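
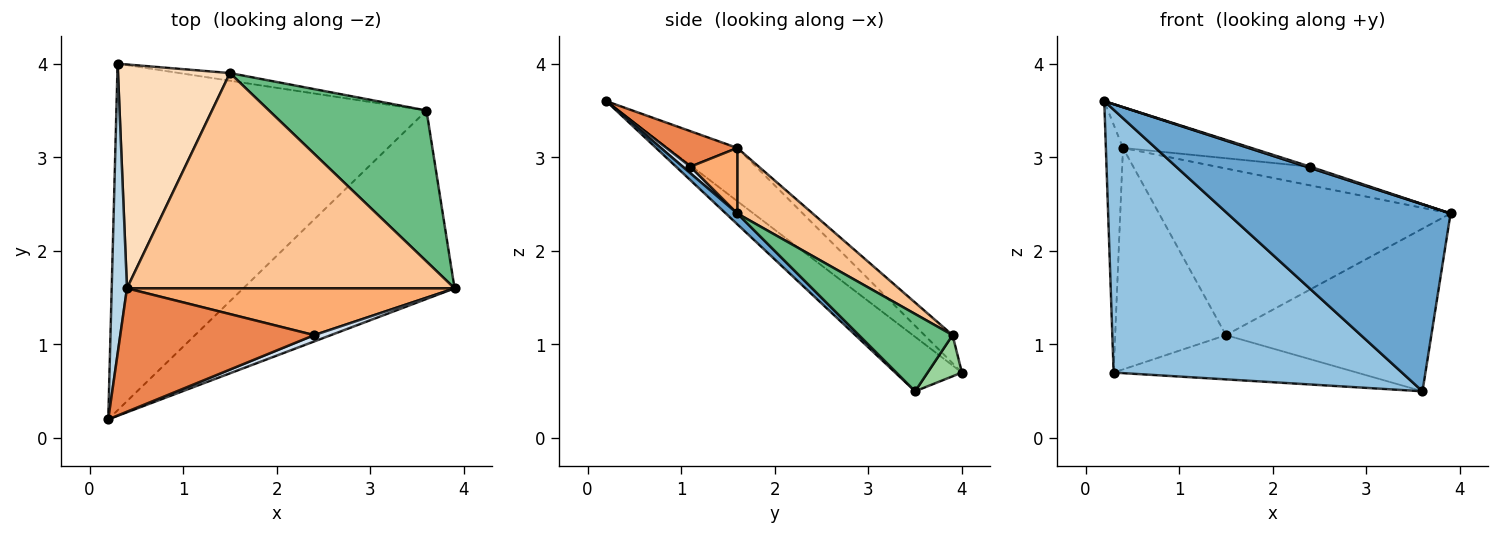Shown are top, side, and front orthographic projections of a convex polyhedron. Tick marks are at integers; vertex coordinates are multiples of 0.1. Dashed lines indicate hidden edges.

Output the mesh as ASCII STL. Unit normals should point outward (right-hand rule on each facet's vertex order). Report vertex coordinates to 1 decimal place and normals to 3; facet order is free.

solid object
 facet normal 0.036 -0.704 -0.709
  outer loop
   vertex 3.6 3.5 0.5
   vertex 3.9 1.6 2.4
   vertex 0.2 0.2 3.6
  endloop
 endfacet
 facet normal -0.139 -0.599 -0.789
  outer loop
   vertex 3.6 3.5 0.5
   vertex 0.2 0.2 3.6
   vertex 0.3 4.0 0.7
  endloop
 endfacet
 facet normal -0.936 0.230 0.269
  outer loop
   vertex 0.4 1.6 3.1
   vertex 0.3 4.0 0.7
   vertex 0.2 0.2 3.6
  endloop
 endfacet
 facet normal 0.365 -0.183 0.913
  outer loop
   vertex 2.4 1.1 2.9
   vertex 0.2 0.2 3.6
   vertex 3.9 1.6 2.4
  endloop
 endfacet
 facet normal 0.171 0.310 0.935
  outer loop
   vertex 2.4 1.1 2.9
   vertex 0.4 1.6 3.1
   vertex 0.2 0.2 3.6
  endloop
 endfacet
 facet normal 0.183 0.365 0.913
  outer loop
   vertex 2.4 1.1 2.9
   vertex 3.9 1.6 2.4
   vertex 0.4 1.6 3.1
  endloop
 endfacet
 facet normal 0.156 0.605 0.781
  outer loop
   vertex 1.5 3.9 1.1
   vertex 0.4 1.6 3.1
   vertex 3.9 1.6 2.4
  endloop
 endfacet
 facet normal -0.176 0.692 0.700
  outer loop
   vertex 1.5 3.9 1.1
   vertex 0.3 4.0 0.7
   vertex 0.4 1.6 3.1
  endloop
 endfacet
 facet normal 0.317 0.695 0.645
  outer loop
   vertex 1.5 3.9 1.1
   vertex 3.9 1.6 2.4
   vertex 3.6 3.5 0.5
  endloop
 endfacet
 facet normal 0.138 0.976 -0.169
  outer loop
   vertex 1.5 3.9 1.1
   vertex 3.6 3.5 0.5
   vertex 0.3 4.0 0.7
  endloop
 endfacet
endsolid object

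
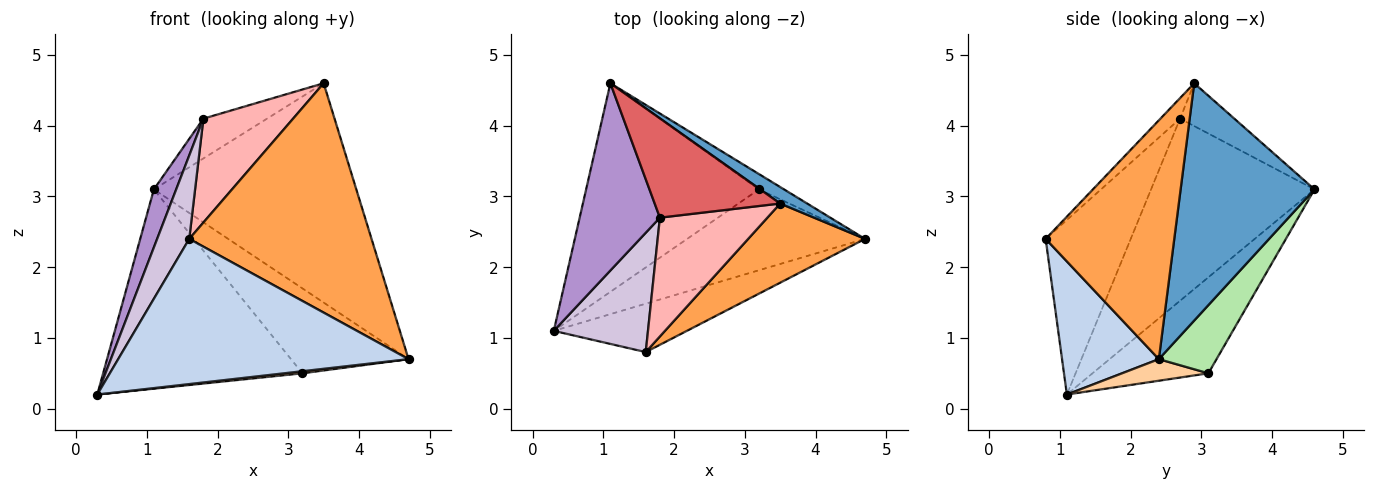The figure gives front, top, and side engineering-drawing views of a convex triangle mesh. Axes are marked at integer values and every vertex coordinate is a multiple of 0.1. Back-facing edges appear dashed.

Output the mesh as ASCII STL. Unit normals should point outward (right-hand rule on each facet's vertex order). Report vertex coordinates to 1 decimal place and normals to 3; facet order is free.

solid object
 facet normal 0.551 0.832 0.063
  outer loop
   vertex 3.5 2.9 4.6
   vertex 4.7 2.4 0.7
   vertex 1.1 4.6 3.1
  endloop
 endfacet
 facet normal 0.302 -0.905 -0.302
  outer loop
   vertex 1.6 0.8 2.4
   vertex 0.3 1.1 0.2
   vertex 4.7 2.4 0.7
  endloop
 endfacet
 facet normal 0.555 -0.786 0.272
  outer loop
   vertex 1.6 0.8 2.4
   vertex 4.7 2.4 0.7
   vertex 3.5 2.9 4.6
  endloop
 endfacet
 facet normal 0.120 -0.026 -0.992
  outer loop
   vertex 3.2 3.1 0.5
   vertex 4.7 2.4 0.7
   vertex 0.3 1.1 0.2
  endloop
 endfacet
 facet normal -0.373 0.641 -0.671
  outer loop
   vertex 3.2 3.1 0.5
   vertex 0.3 1.1 0.2
   vertex 1.1 4.6 3.1
  endloop
 endfacet
 facet normal 0.435 0.886 -0.160
  outer loop
   vertex 3.2 3.1 0.5
   vertex 1.1 4.6 3.1
   vertex 4.7 2.4 0.7
  endloop
 endfacet
 facet normal -0.302 0.355 0.885
  outer loop
   vertex 1.8 2.7 4.1
   vertex 3.5 2.9 4.6
   vertex 1.1 4.6 3.1
  endloop
 endfacet
 facet normal -0.142 -0.652 0.745
  outer loop
   vertex 1.8 2.7 4.1
   vertex 1.6 0.8 2.4
   vertex 3.5 2.9 4.6
  endloop
 endfacet
 facet normal -0.908 -0.124 0.400
  outer loop
   vertex 1.8 2.7 4.1
   vertex 1.1 4.6 3.1
   vertex 0.3 1.1 0.2
  endloop
 endfacet
 facet normal -0.835 -0.315 0.451
  outer loop
   vertex 1.8 2.7 4.1
   vertex 0.3 1.1 0.2
   vertex 1.6 0.8 2.4
  endloop
 endfacet
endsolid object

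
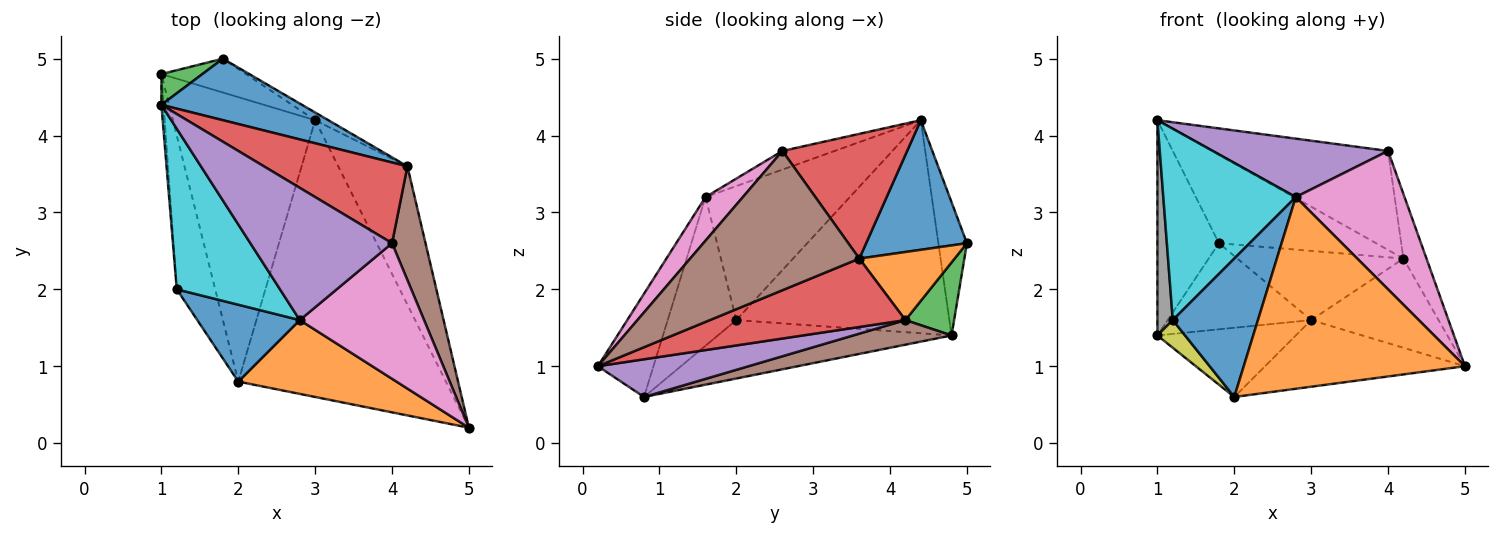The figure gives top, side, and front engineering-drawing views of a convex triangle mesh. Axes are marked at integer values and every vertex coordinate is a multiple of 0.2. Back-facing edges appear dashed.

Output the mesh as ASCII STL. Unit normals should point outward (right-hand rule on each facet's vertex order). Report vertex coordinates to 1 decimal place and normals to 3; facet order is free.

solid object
 facet normal 0.466 0.726 0.505
  outer loop
   vertex 4.2 3.6 2.4
   vertex 1.8 5.0 2.6
   vertex 1.0 4.4 4.2
  endloop
 endfacet
 facet normal -0.228 -0.909 0.350
  outer loop
   vertex 2.8 1.6 3.2
   vertex 2.0 0.8 0.6
   vertex 5.0 0.2 1.0
  endloop
 endfacet
 facet normal -0.418 0.899 0.128
  outer loop
   vertex 1.0 4.8 1.4
   vertex 1.0 4.4 4.2
   vertex 1.8 5.0 2.6
  endloop
 endfacet
 facet normal 0.481 0.679 0.554
  outer loop
   vertex 4.0 2.6 3.8
   vertex 4.2 3.6 2.4
   vertex 1.0 4.4 4.2
  endloop
 endfacet
 facet normal -0.120 -0.401 0.908
  outer loop
   vertex 4.0 2.6 3.8
   vertex 1.0 4.4 4.2
   vertex 2.8 1.6 3.2
  endloop
 endfacet
 facet normal 0.964 0.131 0.232
  outer loop
   vertex 4.0 2.6 3.8
   vertex 5.0 0.2 1.0
   vertex 4.2 3.6 2.4
  endloop
 endfacet
 facet normal 0.238 -0.694 0.680
  outer loop
   vertex 4.0 2.6 3.8
   vertex 2.8 1.6 3.2
   vertex 5.0 0.2 1.0
  endloop
 endfacet
 facet normal -0.997 -0.072 -0.010
  outer loop
   vertex 1.2 2.0 1.6
   vertex 1.0 4.4 4.2
   vertex 1.0 4.8 1.4
  endloop
 endfacet
 facet normal -0.831 -0.098 -0.547
  outer loop
   vertex 1.2 2.0 1.6
   vertex 1.0 4.8 1.4
   vertex 2.0 0.8 0.6
  endloop
 endfacet
 facet normal -0.641 -0.588 0.494
  outer loop
   vertex 1.2 2.0 1.6
   vertex 2.8 1.6 3.2
   vertex 1.0 4.4 4.2
  endloop
 endfacet
 facet normal -0.576 -0.715 0.397
  outer loop
   vertex 1.2 2.0 1.6
   vertex 2.0 0.8 0.6
   vertex 2.8 1.6 3.2
  endloop
 endfacet
 facet normal 0.496 0.863 -0.096
  outer loop
   vertex 3.0 4.2 1.6
   vertex 1.8 5.0 2.6
   vertex 4.2 3.6 2.4
  endloop
 endfacet
 facet normal 0.301 0.888 -0.349
  outer loop
   vertex 3.0 4.2 1.6
   vertex 1.0 4.8 1.4
   vertex 1.8 5.0 2.6
  endloop
 endfacet
 facet normal 0.639 0.417 -0.646
  outer loop
   vertex 3.0 4.2 1.6
   vertex 4.2 3.6 2.4
   vertex 5.0 0.2 1.0
  endloop
 endfacet
 facet normal 0.174 0.230 -0.957
  outer loop
   vertex 3.0 4.2 1.6
   vertex 5.0 0.2 1.0
   vertex 2.0 0.8 0.6
  endloop
 endfacet
 facet normal 0.166 0.233 -0.958
  outer loop
   vertex 3.0 4.2 1.6
   vertex 2.0 0.8 0.6
   vertex 1.0 4.8 1.4
  endloop
 endfacet
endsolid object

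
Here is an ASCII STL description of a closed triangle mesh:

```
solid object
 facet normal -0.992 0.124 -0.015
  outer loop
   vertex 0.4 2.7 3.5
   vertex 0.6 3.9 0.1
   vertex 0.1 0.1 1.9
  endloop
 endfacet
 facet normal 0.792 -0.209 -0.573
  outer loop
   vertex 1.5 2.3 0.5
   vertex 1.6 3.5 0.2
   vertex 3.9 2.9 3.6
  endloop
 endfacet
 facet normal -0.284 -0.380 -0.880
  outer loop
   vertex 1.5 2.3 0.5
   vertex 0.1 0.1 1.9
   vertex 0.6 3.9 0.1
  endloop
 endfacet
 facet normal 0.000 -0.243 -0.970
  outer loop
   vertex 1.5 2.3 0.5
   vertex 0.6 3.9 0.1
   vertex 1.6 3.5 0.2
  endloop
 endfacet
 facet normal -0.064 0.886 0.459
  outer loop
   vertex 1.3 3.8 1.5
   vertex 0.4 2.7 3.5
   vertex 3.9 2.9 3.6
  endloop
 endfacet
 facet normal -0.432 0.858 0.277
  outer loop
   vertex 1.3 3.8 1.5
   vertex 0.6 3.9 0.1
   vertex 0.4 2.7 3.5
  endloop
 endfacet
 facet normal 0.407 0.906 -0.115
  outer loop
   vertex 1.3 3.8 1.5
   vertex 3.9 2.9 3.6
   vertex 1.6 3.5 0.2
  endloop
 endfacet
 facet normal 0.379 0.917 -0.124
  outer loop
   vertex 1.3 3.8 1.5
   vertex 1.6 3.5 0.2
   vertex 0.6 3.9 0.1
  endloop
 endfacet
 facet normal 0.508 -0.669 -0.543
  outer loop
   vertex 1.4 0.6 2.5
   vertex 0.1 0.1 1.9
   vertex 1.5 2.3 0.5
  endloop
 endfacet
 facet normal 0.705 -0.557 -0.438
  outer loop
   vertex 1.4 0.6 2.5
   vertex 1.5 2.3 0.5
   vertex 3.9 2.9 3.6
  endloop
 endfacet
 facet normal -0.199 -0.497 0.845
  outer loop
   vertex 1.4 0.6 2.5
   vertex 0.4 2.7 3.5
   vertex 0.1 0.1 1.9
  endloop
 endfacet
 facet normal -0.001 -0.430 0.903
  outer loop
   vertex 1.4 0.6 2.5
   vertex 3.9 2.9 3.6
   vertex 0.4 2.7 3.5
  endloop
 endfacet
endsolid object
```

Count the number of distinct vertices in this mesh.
8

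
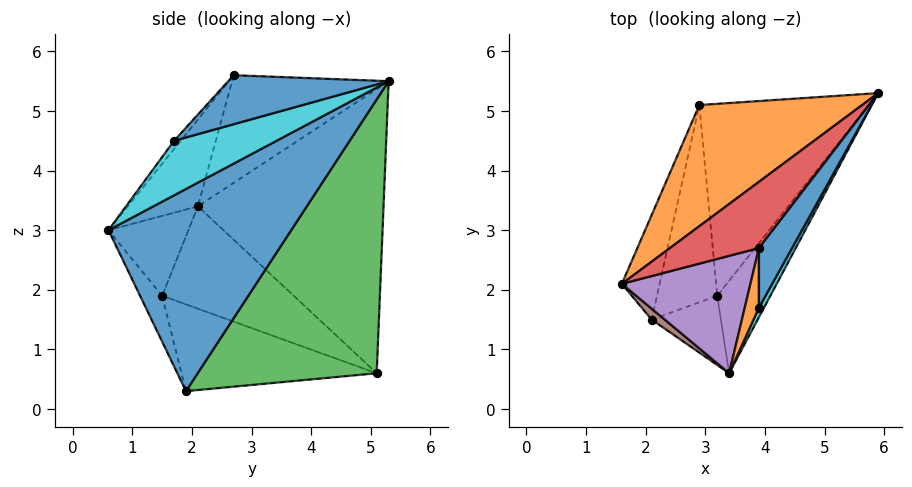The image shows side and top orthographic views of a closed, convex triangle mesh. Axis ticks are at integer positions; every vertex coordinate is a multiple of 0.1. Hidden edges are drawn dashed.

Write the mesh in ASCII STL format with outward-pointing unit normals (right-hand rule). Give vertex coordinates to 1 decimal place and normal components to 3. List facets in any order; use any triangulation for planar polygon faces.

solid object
 facet normal 0.904 -0.355 -0.238
  outer loop
   vertex 3.2 1.9 0.3
   vertex 5.9 5.3 5.5
   vertex 3.4 0.6 3.0
  endloop
 endfacet
 facet normal -0.664 0.643 0.381
  outer loop
   vertex 2.9 5.1 0.6
   vertex 1.6 2.1 3.4
   vertex 5.9 5.3 5.5
  endloop
 endfacet
 facet normal 0.844 0.128 -0.522
  outer loop
   vertex 2.9 5.1 0.6
   vertex 5.9 5.3 5.5
   vertex 3.2 1.9 0.3
  endloop
 endfacet
 facet normal -0.656 0.525 0.542
  outer loop
   vertex 3.9 2.7 5.6
   vertex 5.9 5.3 5.5
   vertex 1.6 2.1 3.4
  endloop
 endfacet
 facet normal -0.418 -0.666 0.618
  outer loop
   vertex 3.9 2.7 5.6
   vertex 1.6 2.1 3.4
   vertex 3.4 0.6 3.0
  endloop
 endfacet
 facet normal -0.623 -0.775 0.102
  outer loop
   vertex 2.1 1.5 1.9
   vertex 3.4 0.6 3.0
   vertex 1.6 2.1 3.4
  endloop
 endfacet
 facet normal -0.266 -0.876 -0.402
  outer loop
   vertex 2.1 1.5 1.9
   vertex 3.2 1.9 0.3
   vertex 3.4 0.6 3.0
  endloop
 endfacet
 facet normal -0.935 0.083 -0.345
  outer loop
   vertex 2.1 1.5 1.9
   vertex 1.6 2.1 3.4
   vertex 2.9 5.1 0.6
  endloop
 endfacet
 facet normal -0.821 -0.024 -0.570
  outer loop
   vertex 2.1 1.5 1.9
   vertex 2.9 5.1 0.6
   vertex 3.2 1.9 0.3
  endloop
 endfacet
 facet normal 0.862 -0.501 0.080
  outer loop
   vertex 3.9 1.7 4.5
   vertex 3.4 0.6 3.0
   vertex 5.9 5.3 5.5
  endloop
 endfacet
 facet normal 0.706 -0.524 0.477
  outer loop
   vertex 3.9 1.7 4.5
   vertex 5.9 5.3 5.5
   vertex 3.9 2.7 5.6
  endloop
 endfacet
 facet normal -0.363 -0.689 0.627
  outer loop
   vertex 3.9 1.7 4.5
   vertex 3.9 2.7 5.6
   vertex 3.4 0.6 3.0
  endloop
 endfacet
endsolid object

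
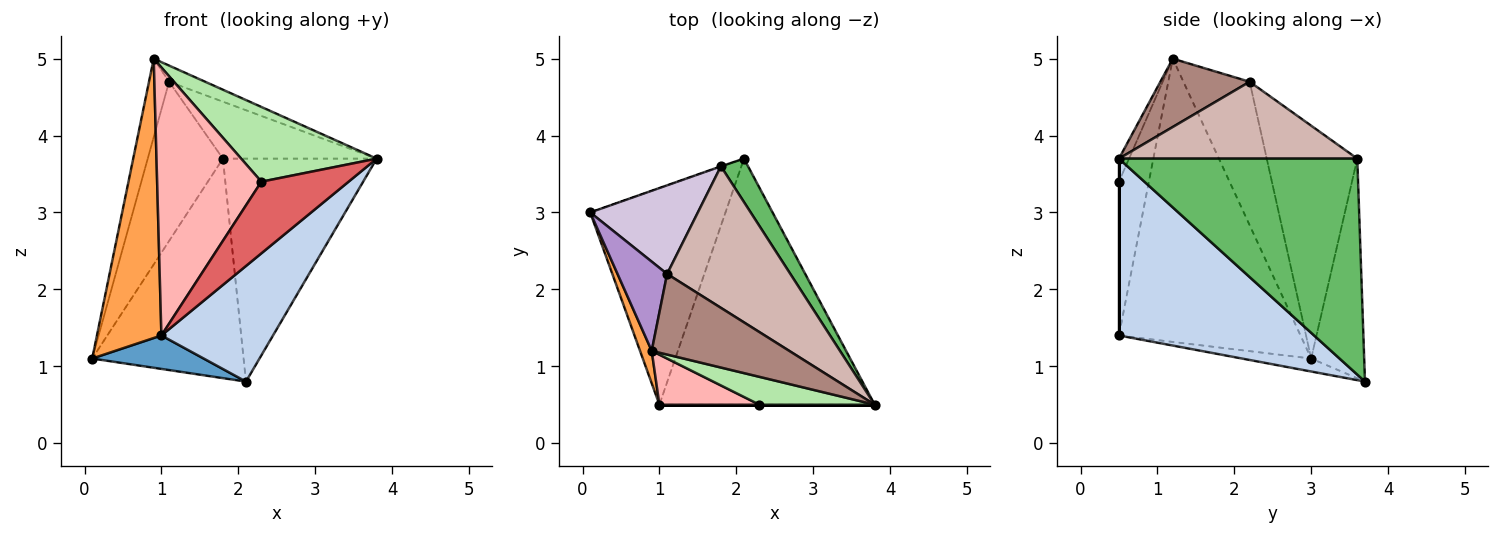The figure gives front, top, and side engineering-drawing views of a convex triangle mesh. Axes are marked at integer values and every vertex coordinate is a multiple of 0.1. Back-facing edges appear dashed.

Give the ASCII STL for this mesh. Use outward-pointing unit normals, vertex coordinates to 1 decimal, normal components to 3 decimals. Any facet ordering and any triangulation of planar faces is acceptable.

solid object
 facet normal -0.094 -0.152 -0.984
  outer loop
   vertex 1.0 0.5 1.4
   vertex 0.1 3.0 1.1
   vertex 2.1 3.7 0.8
  endloop
 endfacet
 facet normal 0.597 -0.341 -0.726
  outer loop
   vertex 1.0 0.5 1.4
   vertex 2.1 3.7 0.8
   vertex 3.8 0.5 3.7
  endloop
 endfacet
 facet normal -0.942 -0.334 0.039
  outer loop
   vertex 1.0 0.5 1.4
   vertex 0.9 1.2 5.0
   vertex 0.1 3.0 1.1
  endloop
 endfacet
 facet normal -0.331 0.944 -0.002
  outer loop
   vertex 1.8 3.6 3.7
   vertex 2.1 3.7 0.8
   vertex 0.1 3.0 1.1
  endloop
 endfacet
 facet normal 0.836 0.539 0.105
  outer loop
   vertex 1.8 3.6 3.7
   vertex 3.8 0.5 3.7
   vertex 2.1 3.7 0.8
  endloop
 endfacet
 facet normal -0.070 -0.935 0.348
  outer loop
   vertex 2.3 0.5 3.4
   vertex 3.8 0.5 3.7
   vertex 0.9 1.2 5.0
  endloop
 endfacet
 facet normal 0.000 -1.000 0.000
  outer loop
   vertex 2.3 0.5 3.4
   vertex 1.0 0.5 1.4
   vertex 3.8 0.5 3.7
  endloop
 endfacet
 facet normal -0.271 -0.946 0.176
  outer loop
   vertex 2.3 0.5 3.4
   vertex 0.9 1.2 5.0
   vertex 1.0 0.5 1.4
  endloop
 endfacet
 facet normal -0.909 0.276 0.314
  outer loop
   vertex 1.1 2.2 4.7
   vertex 0.1 3.0 1.1
   vertex 0.9 1.2 5.0
  endloop
 endfacet
 facet normal -0.725 0.602 0.335
  outer loop
   vertex 1.1 2.2 4.7
   vertex 1.8 3.6 3.7
   vertex 0.1 3.0 1.1
  endloop
 endfacet
 facet normal 0.438 0.177 0.881
  outer loop
   vertex 1.1 2.2 4.7
   vertex 0.9 1.2 5.0
   vertex 3.8 0.5 3.7
  endloop
 endfacet
 facet normal 0.501 0.323 0.803
  outer loop
   vertex 1.1 2.2 4.7
   vertex 3.8 0.5 3.7
   vertex 1.8 3.6 3.7
  endloop
 endfacet
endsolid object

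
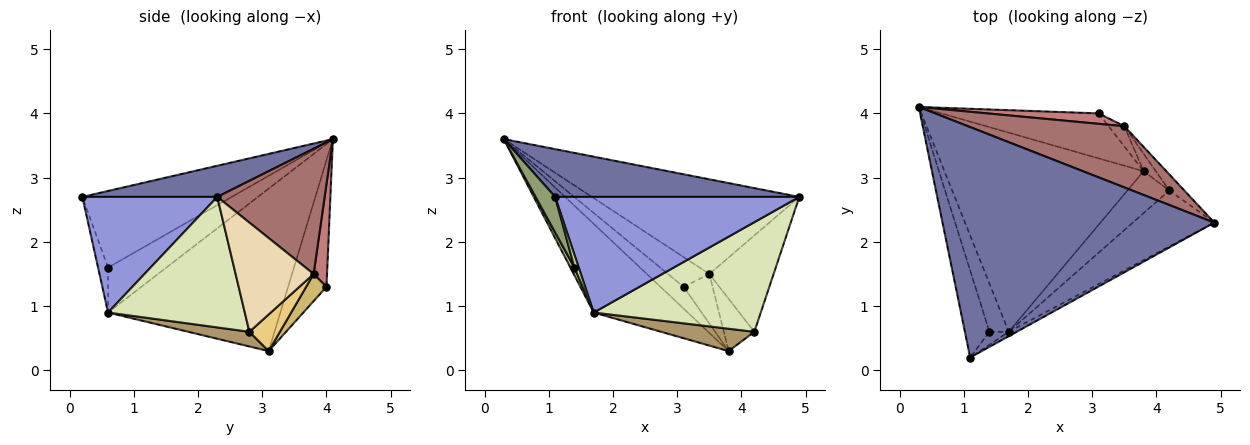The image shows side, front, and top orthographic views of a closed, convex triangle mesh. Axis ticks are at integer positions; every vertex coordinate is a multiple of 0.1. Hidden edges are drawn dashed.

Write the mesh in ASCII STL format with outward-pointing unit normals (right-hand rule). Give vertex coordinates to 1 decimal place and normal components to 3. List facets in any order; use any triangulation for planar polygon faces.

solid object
 facet normal 0.111 -0.202 0.973
  outer loop
   vertex 1.1 0.2 2.7
   vertex 4.9 2.3 2.7
   vertex 0.3 4.1 3.6
  endloop
 endfacet
 facet normal -0.598 0.326 -0.733
  outer loop
   vertex 1.7 0.6 0.9
   vertex 0.3 4.1 3.6
   vertex 3.8 3.1 0.3
  endloop
 endfacet
 facet normal 0.483 -0.875 -0.033
  outer loop
   vertex 1.7 0.6 0.9
   vertex 4.9 2.3 2.7
   vertex 1.1 0.2 2.7
  endloop
 endfacet
 facet normal -0.586 0.354 -0.729
  outer loop
   vertex 3.1 4.0 1.3
   vertex 3.8 3.1 0.3
   vertex 0.3 4.1 3.6
  endloop
 endfacet
 facet normal -0.945 -0.124 -0.303
  outer loop
   vertex 1.4 0.6 1.6
   vertex 1.1 0.2 2.7
   vertex 0.3 4.1 3.6
  endloop
 endfacet
 facet normal -0.917 -0.064 -0.393
  outer loop
   vertex 1.4 0.6 1.6
   vertex 0.3 4.1 3.6
   vertex 1.7 0.6 0.9
  endloop
 endfacet
 facet normal -0.855 -0.367 -0.367
  outer loop
   vertex 1.4 0.6 1.6
   vertex 1.7 0.6 0.9
   vertex 1.1 0.2 2.7
  endloop
 endfacet
 facet normal 0.589 -0.720 -0.368
  outer loop
   vertex 4.2 2.8 0.6
   vertex 4.9 2.3 2.7
   vertex 1.7 0.6 0.9
  endloop
 endfacet
 facet normal 0.295 -0.450 -0.843
  outer loop
   vertex 4.2 2.8 0.6
   vertex 1.7 0.6 0.9
   vertex 3.8 3.1 0.3
  endloop
 endfacet
 facet normal 0.546 0.776 -0.316
  outer loop
   vertex 3.5 3.8 1.5
   vertex 3.8 3.1 0.3
   vertex 3.1 4.0 1.3
  endloop
 endfacet
 facet normal 0.688 0.688 -0.229
  outer loop
   vertex 3.5 3.8 1.5
   vertex 4.2 2.8 0.6
   vertex 3.8 3.1 0.3
  endloop
 endfacet
 facet normal 0.768 0.632 -0.105
  outer loop
   vertex 3.5 3.8 1.5
   vertex 4.9 2.3 2.7
   vertex 4.2 2.8 0.6
  endloop
 endfacet
 facet normal 0.399 0.770 0.498
  outer loop
   vertex 3.5 3.8 1.5
   vertex 0.3 4.1 3.6
   vertex 4.9 2.3 2.7
  endloop
 endfacet
 facet normal 0.293 0.902 0.317
  outer loop
   vertex 3.5 3.8 1.5
   vertex 3.1 4.0 1.3
   vertex 0.3 4.1 3.6
  endloop
 endfacet
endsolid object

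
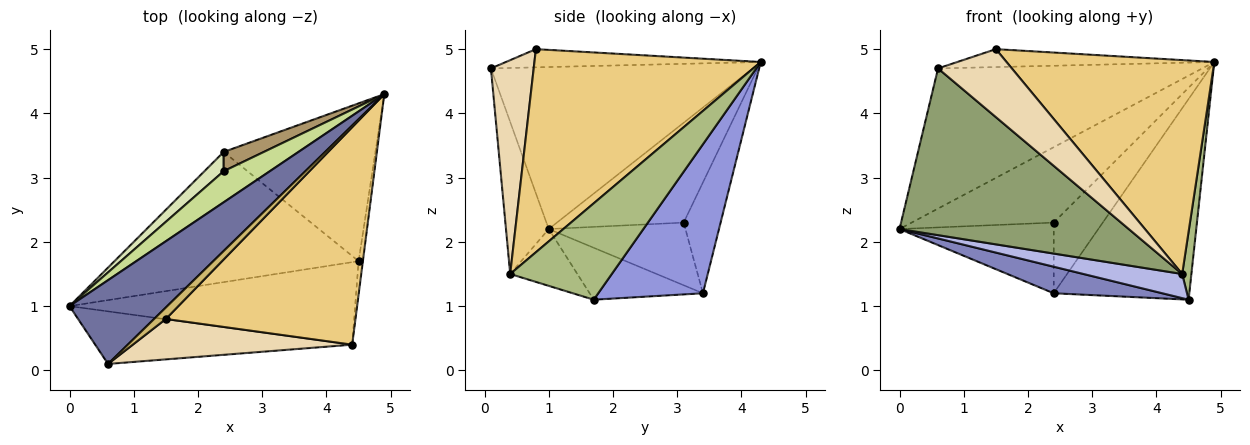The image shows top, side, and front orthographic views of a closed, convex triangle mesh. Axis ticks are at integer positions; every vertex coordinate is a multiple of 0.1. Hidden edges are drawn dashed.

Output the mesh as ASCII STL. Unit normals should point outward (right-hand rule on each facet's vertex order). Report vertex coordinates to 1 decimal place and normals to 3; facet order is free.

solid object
 facet normal -0.648 0.654 0.391
  outer loop
   vertex 0.6 0.1 4.7
   vertex 4.9 4.3 4.8
   vertex 0.0 1.0 2.2
  endloop
 endfacet
 facet normal -0.204 -0.196 -0.959
  outer loop
   vertex 2.4 3.4 1.2
   vertex 4.5 1.7 1.1
   vertex 0.0 1.0 2.2
  endloop
 endfacet
 facet normal 0.519 0.672 -0.528
  outer loop
   vertex 2.4 3.4 1.2
   vertex 4.9 4.3 4.8
   vertex 4.5 1.7 1.1
  endloop
 endfacet
 facet normal -0.188 -0.276 -0.943
  outer loop
   vertex 4.4 0.4 1.5
   vertex 0.0 1.0 2.2
   vertex 4.5 1.7 1.1
  endloop
 endfacet
 facet normal -0.175 -0.939 -0.296
  outer loop
   vertex 4.4 0.4 1.5
   vertex 0.6 0.1 4.7
   vertex 0.0 1.0 2.2
  endloop
 endfacet
 facet normal 0.995 -0.090 -0.044
  outer loop
   vertex 4.4 0.4 1.5
   vertex 4.5 1.7 1.1
   vertex 4.9 4.3 4.8
  endloop
 endfacet
 facet normal -0.636 0.713 0.294
  outer loop
   vertex 2.4 3.1 2.3
   vertex 0.0 1.0 2.2
   vertex 4.9 4.3 4.8
  endloop
 endfacet
 facet normal -0.650 0.733 0.200
  outer loop
   vertex 2.4 3.1 2.3
   vertex 2.4 3.4 1.2
   vertex 0.0 1.0 2.2
  endloop
 endfacet
 facet normal -0.588 0.781 0.213
  outer loop
   vertex 2.4 3.1 2.3
   vertex 4.9 4.3 4.8
   vertex 2.4 3.4 1.2
  endloop
 endfacet
 facet normal -0.641 0.646 0.415
  outer loop
   vertex 1.5 0.8 5.0
   vertex 4.9 4.3 4.8
   vertex 0.6 0.1 4.7
  endloop
 endfacet
 facet normal 0.607 -0.557 0.567
  outer loop
   vertex 1.5 0.8 5.0
   vertex 4.4 0.4 1.5
   vertex 4.9 4.3 4.8
  endloop
 endfacet
 facet normal 0.446 -0.769 0.457
  outer loop
   vertex 1.5 0.8 5.0
   vertex 0.6 0.1 4.7
   vertex 4.4 0.4 1.5
  endloop
 endfacet
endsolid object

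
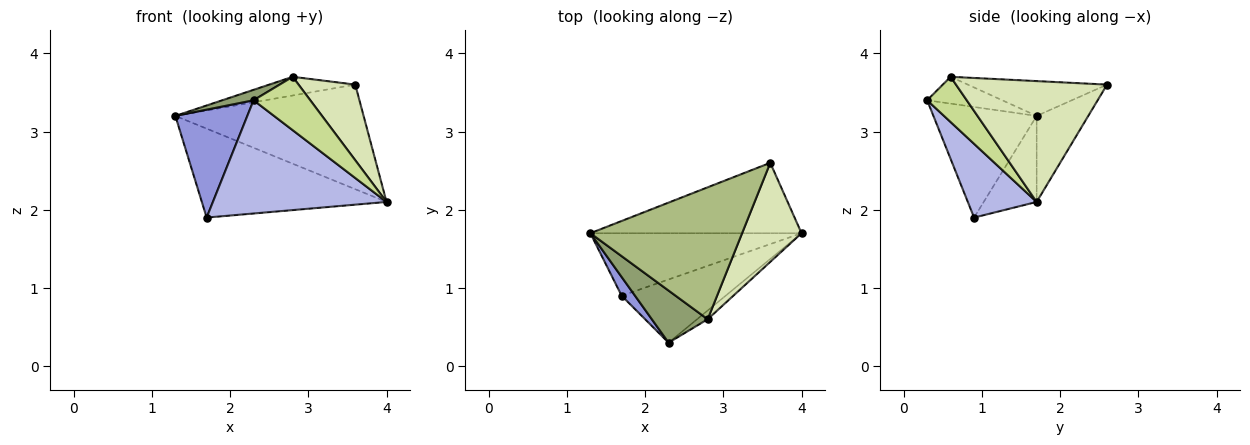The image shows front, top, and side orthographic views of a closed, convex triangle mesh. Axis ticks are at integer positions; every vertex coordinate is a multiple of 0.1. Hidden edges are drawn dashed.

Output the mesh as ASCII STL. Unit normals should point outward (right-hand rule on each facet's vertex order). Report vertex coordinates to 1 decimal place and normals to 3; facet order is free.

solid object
 facet normal -0.222 0.809 -0.544
  outer loop
   vertex 3.6 2.6 3.6
   vertex 4.0 1.7 2.1
   vertex 1.3 1.7 3.2
  endloop
 endfacet
 facet normal -0.228 0.796 -0.560
  outer loop
   vertex 1.7 0.9 1.9
   vertex 1.3 1.7 3.2
   vertex 4.0 1.7 2.1
  endloop
 endfacet
 facet normal -0.816 -0.569 0.099
  outer loop
   vertex 1.7 0.9 1.9
   vertex 2.3 0.3 3.4
   vertex 1.3 1.7 3.2
  endloop
 endfacet
 facet normal 0.327 -0.825 -0.461
  outer loop
   vertex 1.7 0.9 1.9
   vertex 4.0 1.7 2.1
   vertex 2.3 0.3 3.4
  endloop
 endfacet
 facet normal -0.426 -0.177 0.887
  outer loop
   vertex 2.8 0.6 3.7
   vertex 1.3 1.7 3.2
   vertex 2.3 0.3 3.4
  endloop
 endfacet
 facet normal -0.221 0.137 0.966
  outer loop
   vertex 2.8 0.6 3.7
   vertex 3.6 2.6 3.6
   vertex 1.3 1.7 3.2
  endloop
 endfacet
 facet normal 0.567 -0.813 -0.133
  outer loop
   vertex 2.8 0.6 3.7
   vertex 2.3 0.3 3.4
   vertex 4.0 1.7 2.1
  endloop
 endfacet
 facet normal 0.850 -0.319 0.418
  outer loop
   vertex 2.8 0.6 3.7
   vertex 4.0 1.7 2.1
   vertex 3.6 2.6 3.6
  endloop
 endfacet
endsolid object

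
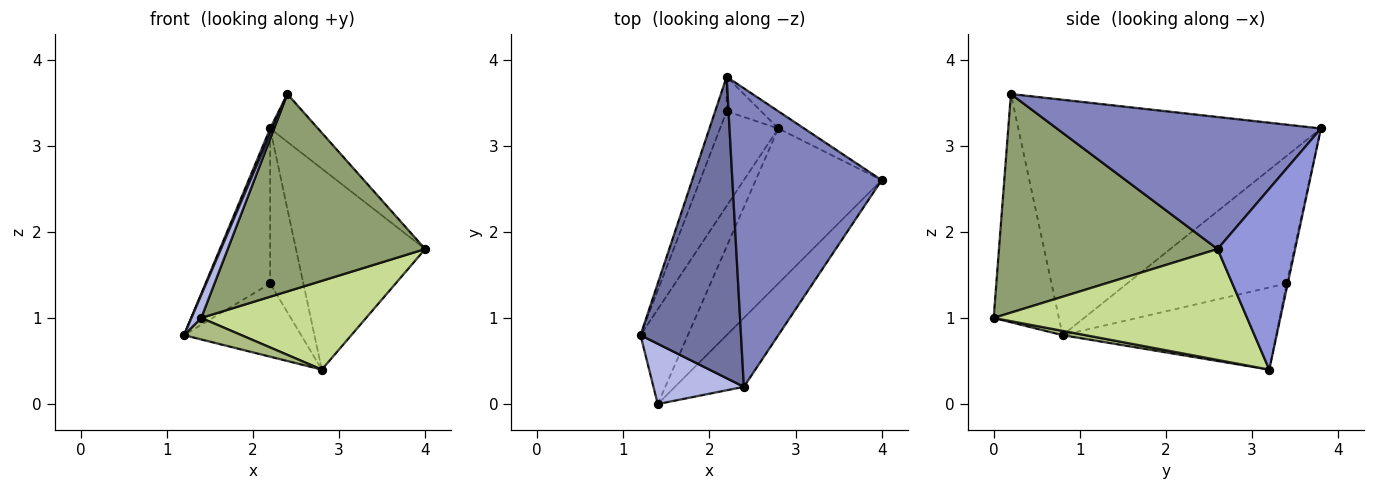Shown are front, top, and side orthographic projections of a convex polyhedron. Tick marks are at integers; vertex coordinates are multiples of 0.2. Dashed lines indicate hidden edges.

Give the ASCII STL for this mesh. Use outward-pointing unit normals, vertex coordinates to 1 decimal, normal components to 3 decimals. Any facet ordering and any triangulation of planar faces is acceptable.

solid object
 facet normal -0.920 -0.007 0.393
  outer loop
   vertex 2.4 0.2 3.6
   vertex 2.2 3.8 3.2
   vertex 1.2 0.8 0.8
  endloop
 endfacet
 facet normal 0.658 0.119 0.744
  outer loop
   vertex 2.4 0.2 3.6
   vertex 4.0 2.6 1.8
   vertex 2.2 3.8 3.2
  endloop
 endfacet
 facet normal 0.513 0.855 -0.073
  outer loop
   vertex 2.8 3.2 0.4
   vertex 2.2 3.8 3.2
   vertex 4.0 2.6 1.8
  endloop
 endfacet
 facet normal -0.921 -0.139 0.365
  outer loop
   vertex 1.4 0.0 1.0
   vertex 2.4 0.2 3.6
   vertex 1.2 0.8 0.8
  endloop
 endfacet
 facet normal 0.723 -0.653 -0.228
  outer loop
   vertex 1.4 0.0 1.0
   vertex 4.0 2.6 1.8
   vertex 2.4 0.2 3.6
  endloop
 endfacet
 facet normal 0.088 -0.221 -0.971
  outer loop
   vertex 1.4 0.0 1.0
   vertex 1.2 0.8 0.8
   vertex 2.8 3.2 0.4
  endloop
 endfacet
 facet normal 0.607 -0.395 -0.690
  outer loop
   vertex 1.4 0.0 1.0
   vertex 2.8 3.2 0.4
   vertex 4.0 2.6 1.8
  endloop
 endfacet
 facet normal -0.924 0.374 -0.083
  outer loop
   vertex 2.2 3.4 1.4
   vertex 1.2 0.8 0.8
   vertex 2.2 3.8 3.2
  endloop
 endfacet
 facet normal -0.744 0.408 -0.528
  outer loop
   vertex 2.2 3.4 1.4
   vertex 2.8 3.2 0.4
   vertex 1.2 0.8 0.8
  endloop
 endfacet
 facet normal -0.036 0.976 -0.217
  outer loop
   vertex 2.2 3.4 1.4
   vertex 2.2 3.8 3.2
   vertex 2.8 3.2 0.4
  endloop
 endfacet
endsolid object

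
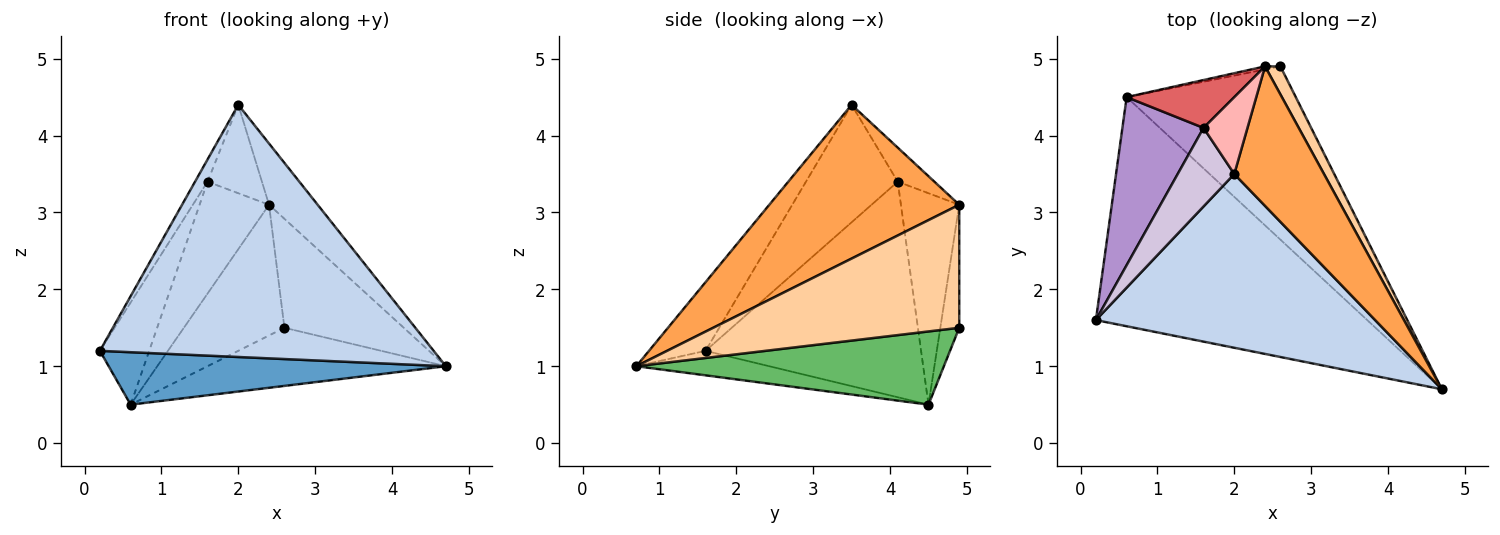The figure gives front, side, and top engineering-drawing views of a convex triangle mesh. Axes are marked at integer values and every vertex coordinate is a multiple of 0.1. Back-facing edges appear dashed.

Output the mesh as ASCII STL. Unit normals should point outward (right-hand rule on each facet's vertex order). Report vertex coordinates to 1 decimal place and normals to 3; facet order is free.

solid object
 facet normal -0.088 -0.222 -0.971
  outer loop
   vertex 0.6 4.5 0.5
   vertex 4.7 0.7 1.0
   vertex 0.2 1.6 1.2
  endloop
 endfacet
 facet normal -0.138 -0.816 0.562
  outer loop
   vertex 2.0 3.5 4.4
   vertex 0.2 1.6 1.2
   vertex 4.7 0.7 1.0
  endloop
 endfacet
 facet normal 0.843 0.216 0.492
  outer loop
   vertex 2.0 3.5 4.4
   vertex 4.7 0.7 1.0
   vertex 2.4 4.9 3.1
  endloop
 endfacet
 facet normal 0.894 0.434 0.112
  outer loop
   vertex 2.6 4.9 1.5
   vertex 2.4 4.9 3.1
   vertex 4.7 0.7 1.0
  endloop
 endfacet
 facet normal 0.380 0.294 -0.877
  outer loop
   vertex 2.6 4.9 1.5
   vertex 4.7 0.7 1.0
   vertex 0.6 4.5 0.5
  endloop
 endfacet
 facet normal -0.185 0.982 -0.023
  outer loop
   vertex 2.6 4.9 1.5
   vertex 0.6 4.5 0.5
   vertex 2.4 4.9 3.1
  endloop
 endfacet
 facet normal -0.611 0.728 0.311
  outer loop
   vertex 1.6 4.1 3.4
   vertex 2.4 4.9 3.1
   vertex 0.6 4.5 0.5
  endloop
 endfacet
 facet normal -0.453 0.673 0.585
  outer loop
   vertex 1.6 4.1 3.4
   vertex 2.0 3.5 4.4
   vertex 2.4 4.9 3.1
  endloop
 endfacet
 facet normal -0.915 0.209 0.344
  outer loop
   vertex 1.6 4.1 3.4
   vertex 0.6 4.5 0.5
   vertex 0.2 1.6 1.2
  endloop
 endfacet
 facet normal -0.894 0.122 0.431
  outer loop
   vertex 1.6 4.1 3.4
   vertex 0.2 1.6 1.2
   vertex 2.0 3.5 4.4
  endloop
 endfacet
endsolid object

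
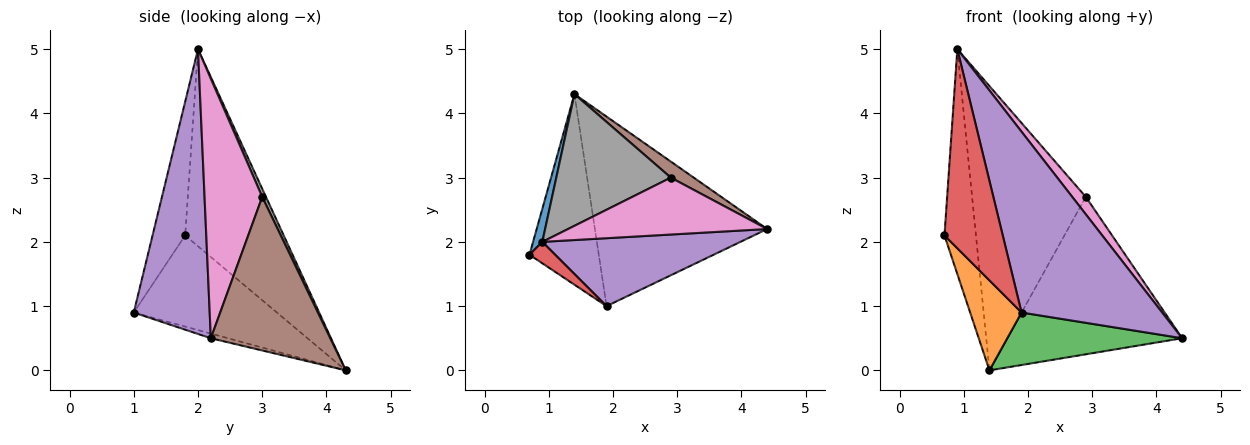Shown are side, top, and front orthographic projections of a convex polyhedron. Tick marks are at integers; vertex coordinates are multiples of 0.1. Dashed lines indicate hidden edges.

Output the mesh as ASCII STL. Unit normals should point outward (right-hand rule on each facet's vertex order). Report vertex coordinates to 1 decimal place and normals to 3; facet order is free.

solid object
 facet normal -0.952 0.304 0.045
  outer loop
   vertex 0.9 2.0 5.0
   vertex 1.4 4.3 0.0
   vertex 0.7 1.8 2.1
  endloop
 endfacet
 facet normal -0.765 -0.275 -0.582
  outer loop
   vertex 1.9 1.0 0.9
   vertex 0.7 1.8 2.1
   vertex 1.4 4.3 0.0
  endloop
 endfacet
 facet normal -0.026 -0.267 -0.963
  outer loop
   vertex 1.9 1.0 0.9
   vertex 1.4 4.3 0.0
   vertex 4.4 2.2 0.5
  endloop
 endfacet
 facet normal -0.486 -0.869 0.093
  outer loop
   vertex 1.9 1.0 0.9
   vertex 0.9 2.0 5.0
   vertex 0.7 1.8 2.1
  endloop
 endfacet
 facet normal 0.451 -0.835 0.314
  outer loop
   vertex 1.9 1.0 0.9
   vertex 4.4 2.2 0.5
   vertex 0.9 2.0 5.0
  endloop
 endfacet
 facet normal 0.562 0.823 0.084
  outer loop
   vertex 2.9 3.0 2.7
   vertex 4.4 2.2 0.5
   vertex 1.4 4.3 0.0
  endloop
 endfacet
 facet normal 0.780 -0.183 0.598
  outer loop
   vertex 2.9 3.0 2.7
   vertex 0.9 2.0 5.0
   vertex 4.4 2.2 0.5
  endloop
 endfacet
 facet normal 0.030 0.907 0.420
  outer loop
   vertex 2.9 3.0 2.7
   vertex 1.4 4.3 0.0
   vertex 0.9 2.0 5.0
  endloop
 endfacet
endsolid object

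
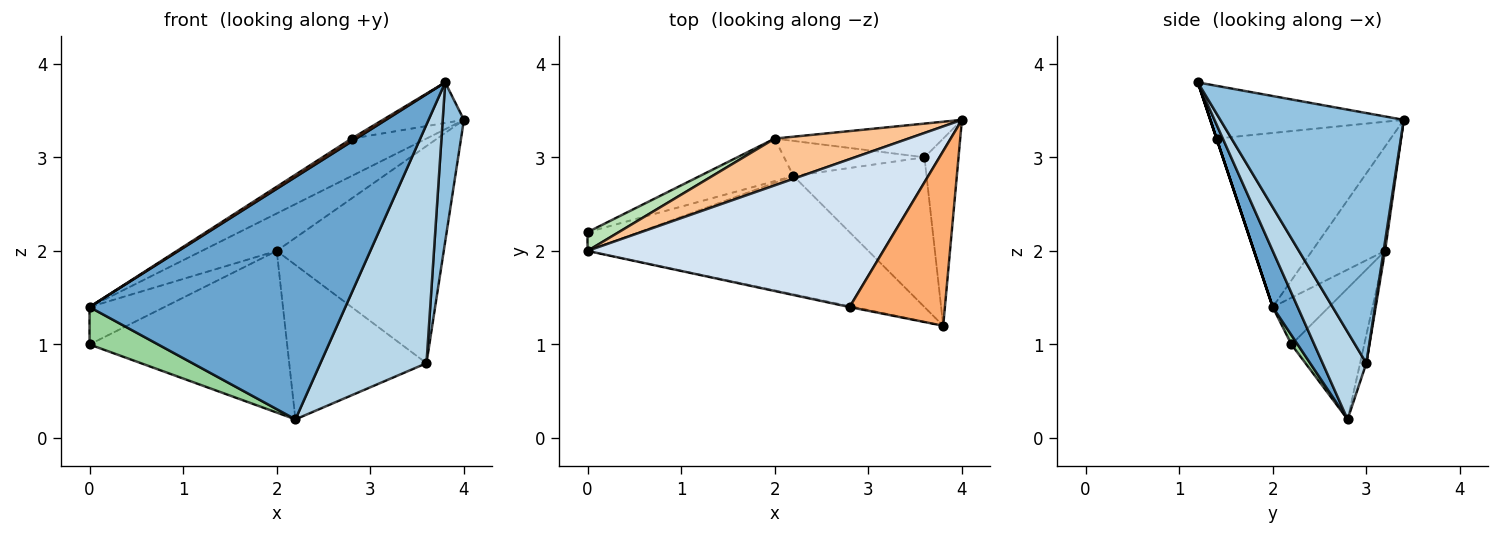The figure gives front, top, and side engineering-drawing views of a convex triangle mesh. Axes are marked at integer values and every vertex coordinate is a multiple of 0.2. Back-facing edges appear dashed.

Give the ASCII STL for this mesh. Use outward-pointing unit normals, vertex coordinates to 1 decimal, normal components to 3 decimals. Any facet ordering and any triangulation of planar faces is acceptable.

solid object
 facet normal 0.087 -0.895 -0.437
  outer loop
   vertex 2.2 2.8 0.2
   vertex 3.8 1.2 3.8
   vertex 0.0 2.0 1.4
  endloop
 endfacet
 facet normal 0.984 -0.114 -0.134
  outer loop
   vertex 3.6 3.0 0.8
   vertex 4.0 3.4 3.4
   vertex 3.8 1.2 3.8
  endloop
 endfacet
 facet normal 0.329 -0.800 -0.502
  outer loop
   vertex 3.6 3.0 0.8
   vertex 3.8 1.2 3.8
   vertex 2.2 2.8 0.2
  endloop
 endfacet
 facet normal -0.496 0.213 0.842
  outer loop
   vertex 2.8 1.4 3.2
   vertex 4.0 3.4 3.4
   vertex 0.0 2.0 1.4
  endloop
 endfacet
 facet normal 0.000 -0.949 -0.316
  outer loop
   vertex 2.8 1.4 3.2
   vertex 0.0 2.0 1.4
   vertex 3.8 1.2 3.8
  endloop
 endfacet
 facet normal -0.475 0.199 0.857
  outer loop
   vertex 2.8 1.4 3.2
   vertex 3.8 1.2 3.8
   vertex 4.0 3.4 3.4
  endloop
 endfacet
 facet normal -0.520 0.534 0.667
  outer loop
   vertex 2.0 3.2 2.0
   vertex 0.0 2.0 1.4
   vertex 4.0 3.4 3.4
  endloop
 endfacet
 facet normal 0.009 0.988 -0.153
  outer loop
   vertex 2.0 3.2 2.0
   vertex 4.0 3.4 3.4
   vertex 3.6 3.0 0.8
  endloop
 endfacet
 facet normal -0.044 0.974 -0.221
  outer loop
   vertex 2.0 3.2 2.0
   vertex 3.6 3.0 0.8
   vertex 2.2 2.8 0.2
  endloop
 endfacet
 facet normal 0.081 -0.891 -0.446
  outer loop
   vertex 0.0 2.2 1.0
   vertex 2.2 2.8 0.2
   vertex 0.0 2.0 1.4
  endloop
 endfacet
 facet normal -0.557 0.743 0.371
  outer loop
   vertex 0.0 2.2 1.0
   vertex 0.0 2.0 1.4
   vertex 2.0 3.2 2.0
  endloop
 endfacet
 facet normal -0.336 0.911 -0.240
  outer loop
   vertex 0.0 2.2 1.0
   vertex 2.0 3.2 2.0
   vertex 2.2 2.8 0.2
  endloop
 endfacet
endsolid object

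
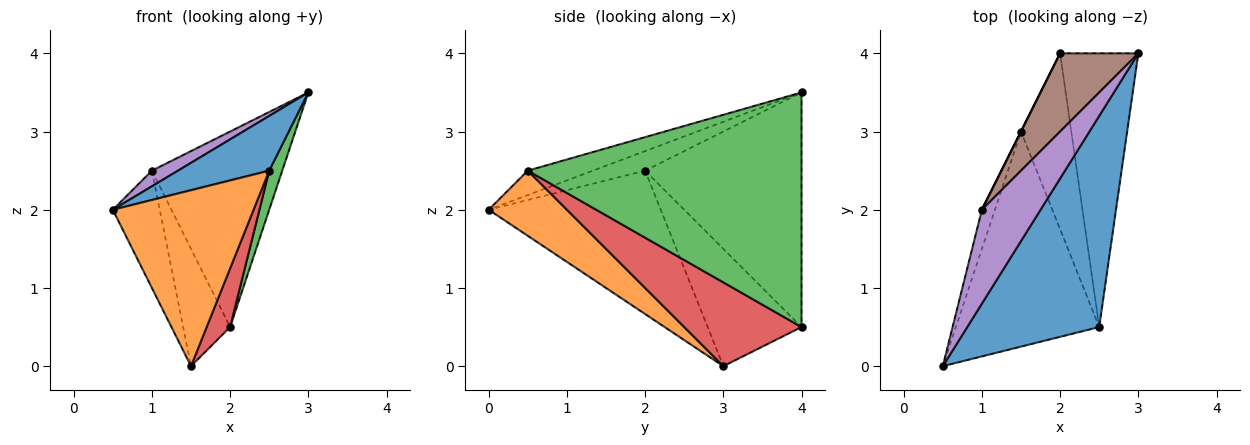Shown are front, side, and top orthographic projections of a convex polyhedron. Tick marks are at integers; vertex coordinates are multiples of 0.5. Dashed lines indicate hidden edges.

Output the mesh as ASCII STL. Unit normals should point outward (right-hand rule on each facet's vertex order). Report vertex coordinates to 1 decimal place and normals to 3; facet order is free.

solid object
 facet normal -0.176 -0.247 0.953
  outer loop
   vertex 2.5 0.5 2.5
   vertex 3.0 4.0 3.5
   vertex 0.5 0.0 2.0
  endloop
 endfacet
 facet normal 0.332 -0.597 -0.730
  outer loop
   vertex 2.5 0.5 2.5
   vertex 0.5 0.0 2.0
   vertex 1.5 3.0 0.0
  endloop
 endfacet
 facet normal 0.948 -0.045 -0.316
  outer loop
   vertex 2.5 0.5 2.5
   vertex 2.0 4.0 0.5
   vertex 3.0 4.0 3.5
  endloop
 endfacet
 facet normal 0.845 -0.169 -0.507
  outer loop
   vertex 2.5 0.5 2.5
   vertex 1.5 3.0 0.0
   vertex 2.0 4.0 0.5
  endloop
 endfacet
 facet normal -0.312 -0.156 0.937
  outer loop
   vertex 1.0 2.0 2.5
   vertex 0.5 0.0 2.0
   vertex 3.0 4.0 3.5
  endloop
 endfacet
 facet normal -0.744 0.620 0.248
  outer loop
   vertex 1.0 2.0 2.5
   vertex 3.0 4.0 3.5
   vertex 2.0 4.0 0.5
  endloop
 endfacet
 facet normal -0.961 0.262 -0.087
  outer loop
   vertex 1.0 2.0 2.5
   vertex 1.5 3.0 0.0
   vertex 0.5 0.0 2.0
  endloop
 endfacet
 facet normal -0.894 0.447 0.000
  outer loop
   vertex 1.0 2.0 2.5
   vertex 2.0 4.0 0.5
   vertex 1.5 3.0 0.0
  endloop
 endfacet
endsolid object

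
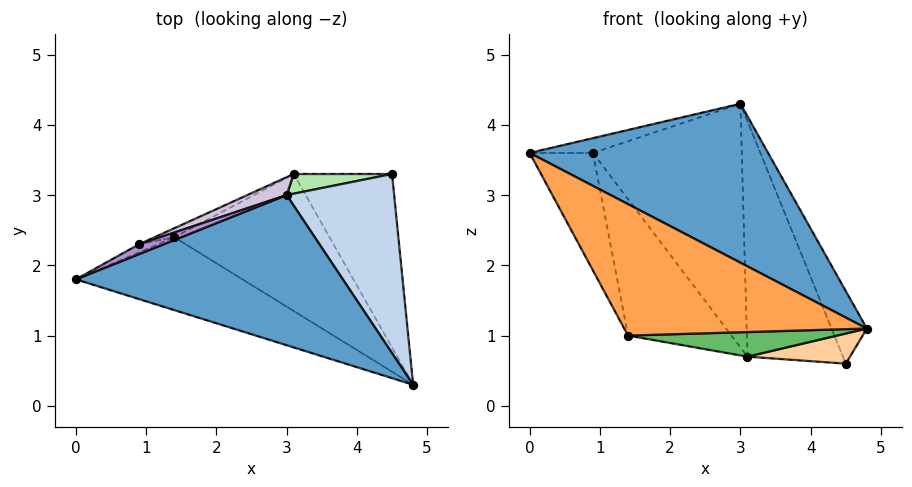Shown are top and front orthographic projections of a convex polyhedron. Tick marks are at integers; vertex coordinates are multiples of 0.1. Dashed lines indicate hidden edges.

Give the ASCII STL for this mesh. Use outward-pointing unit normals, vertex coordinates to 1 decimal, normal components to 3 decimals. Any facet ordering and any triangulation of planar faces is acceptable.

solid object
 facet normal 0.129 -0.721 0.681
  outer loop
   vertex 3.0 3.0 4.3
   vertex 0.0 1.8 3.6
   vertex 4.8 0.3 1.1
  endloop
 endfacet
 facet normal 0.911 0.155 0.382
  outer loop
   vertex 3.0 3.0 4.3
   vertex 4.8 0.3 1.1
   vertex 4.5 3.3 0.6
  endloop
 endfacet
 facet normal -0.465 -0.774 -0.429
  outer loop
   vertex 1.4 2.4 1.0
   vertex 4.8 0.3 1.1
   vertex 0.0 1.8 3.6
  endloop
 endfacet
 facet normal -0.070 -0.171 -0.983
  outer loop
   vertex 3.1 3.3 0.7
   vertex 4.5 3.3 0.6
   vertex 4.8 0.3 1.1
  endloop
 endfacet
 facet normal -0.080 -0.176 -0.981
  outer loop
   vertex 3.1 3.3 0.7
   vertex 4.8 0.3 1.1
   vertex 1.4 2.4 1.0
  endloop
 endfacet
 facet normal 0.006 0.997 0.083
  outer loop
   vertex 3.1 3.3 0.7
   vertex 3.0 3.0 4.3
   vertex 4.5 3.3 0.6
  endloop
 endfacet
 facet normal -0.485 0.873 -0.060
  outer loop
   vertex 0.9 2.3 3.6
   vertex 1.4 2.4 1.0
   vertex 0.0 1.8 3.6
  endloop
 endfacet
 facet normal -0.475 0.878 -0.058
  outer loop
   vertex 0.9 2.3 3.6
   vertex 3.1 3.3 0.7
   vertex 1.4 2.4 1.0
  endloop
 endfacet
 facet normal -0.420 0.755 0.504
  outer loop
   vertex 0.9 2.3 3.6
   vertex 0.0 1.8 3.6
   vertex 3.0 3.0 4.3
  endloop
 endfacet
 facet normal -0.336 0.939 0.069
  outer loop
   vertex 0.9 2.3 3.6
   vertex 3.0 3.0 4.3
   vertex 3.1 3.3 0.7
  endloop
 endfacet
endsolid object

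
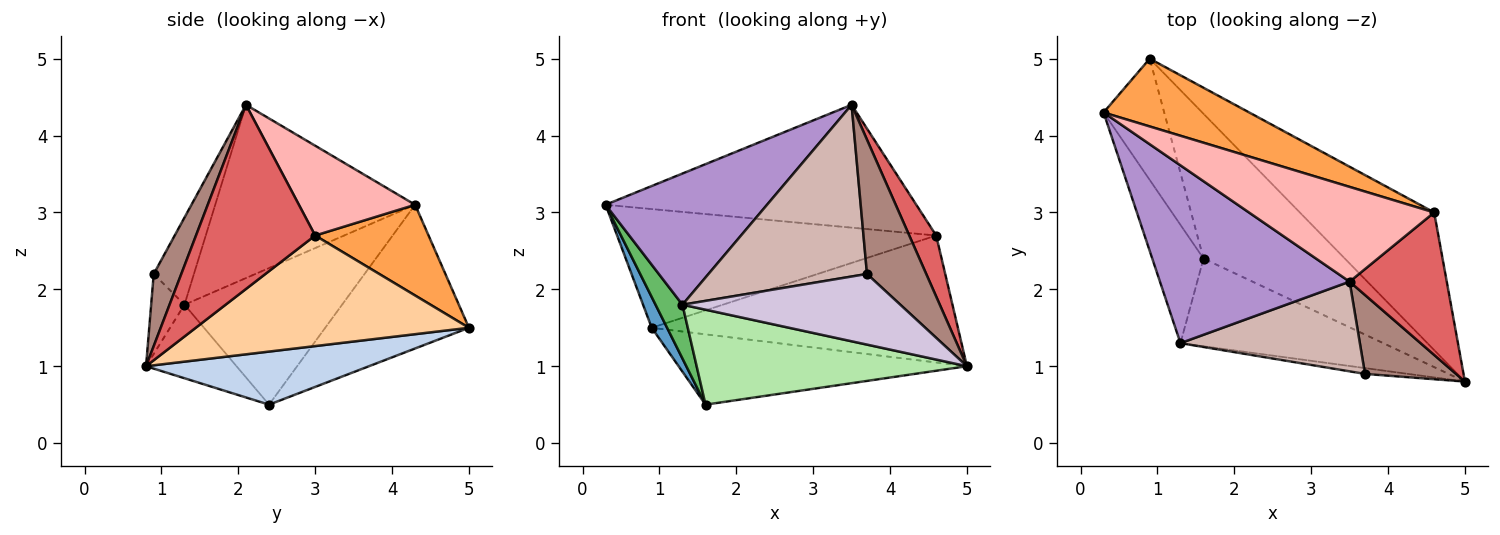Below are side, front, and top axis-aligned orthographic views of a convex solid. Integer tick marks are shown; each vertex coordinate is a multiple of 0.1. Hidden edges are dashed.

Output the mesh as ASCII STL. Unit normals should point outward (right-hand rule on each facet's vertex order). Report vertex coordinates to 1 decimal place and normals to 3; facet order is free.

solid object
 facet normal -0.917 -0.098 -0.387
  outer loop
   vertex 1.6 2.4 0.5
   vertex 0.3 4.3 3.1
   vertex 0.9 5.0 1.5
  endloop
 endfacet
 facet normal 0.320 0.414 -0.852
  outer loop
   vertex 1.6 2.4 0.5
   vertex 0.9 5.0 1.5
   vertex 5.0 0.8 1.0
  endloop
 endfacet
 facet normal 0.295 0.830 0.474
  outer loop
   vertex 4.6 3.0 2.7
   vertex 0.9 5.0 1.5
   vertex 0.3 4.3 3.1
  endloop
 endfacet
 facet normal 0.518 0.580 -0.629
  outer loop
   vertex 4.6 3.0 2.7
   vertex 5.0 0.8 1.0
   vertex 0.9 5.0 1.5
  endloop
 endfacet
 facet normal -0.925 -0.158 -0.347
  outer loop
   vertex 1.3 1.3 1.8
   vertex 0.3 4.3 3.1
   vertex 1.6 2.4 0.5
  endloop
 endfacet
 facet normal -0.239 -0.713 -0.659
  outer loop
   vertex 1.3 1.3 1.8
   vertex 1.6 2.4 0.5
   vertex 5.0 0.8 1.0
  endloop
 endfacet
 facet normal 0.867 -0.196 0.458
  outer loop
   vertex 3.5 2.1 4.4
   vertex 5.0 0.8 1.0
   vertex 4.6 3.0 2.7
  endloop
 endfacet
 facet normal 0.284 0.759 0.586
  outer loop
   vertex 3.5 2.1 4.4
   vertex 4.6 3.0 2.7
   vertex 0.3 4.3 3.1
  endloop
 endfacet
 facet normal -0.592 -0.478 0.648
  outer loop
   vertex 3.5 2.1 4.4
   vertex 0.3 4.3 3.1
   vertex 1.3 1.3 1.8
  endloop
 endfacet
 facet normal -0.151 -0.985 -0.081
  outer loop
   vertex 3.7 0.9 2.2
   vertex 1.3 1.3 1.8
   vertex 5.0 0.8 1.0
  endloop
 endfacet
 facet normal 0.373 -0.800 0.470
  outer loop
   vertex 3.7 0.9 2.2
   vertex 5.0 0.8 1.0
   vertex 3.5 2.1 4.4
  endloop
 endfacet
 facet normal -0.219 -0.865 0.452
  outer loop
   vertex 3.7 0.9 2.2
   vertex 3.5 2.1 4.4
   vertex 1.3 1.3 1.8
  endloop
 endfacet
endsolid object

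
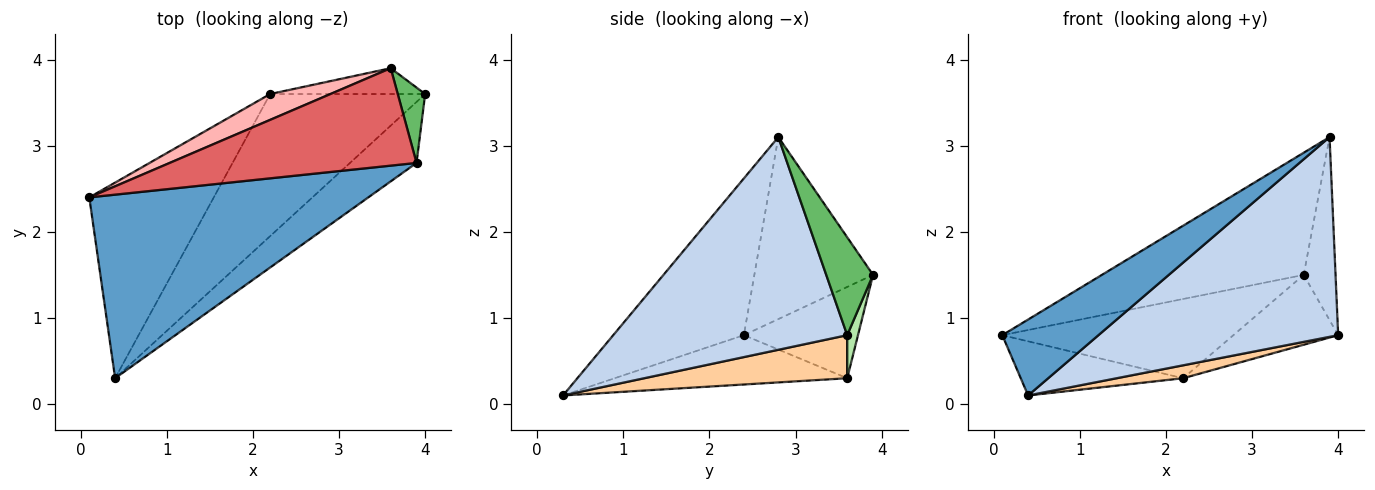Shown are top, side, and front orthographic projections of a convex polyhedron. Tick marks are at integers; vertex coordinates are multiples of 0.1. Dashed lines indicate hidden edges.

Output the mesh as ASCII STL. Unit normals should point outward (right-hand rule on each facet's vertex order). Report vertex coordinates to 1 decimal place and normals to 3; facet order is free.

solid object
 facet normal -0.461 -0.339 0.820
  outer loop
   vertex 3.9 2.8 3.1
   vertex 0.1 2.4 0.8
   vertex 0.4 0.3 0.1
  endloop
 endfacet
 facet normal 0.682 -0.699 -0.214
  outer loop
   vertex 3.9 2.8 3.1
   vertex 0.4 0.3 0.1
   vertex 4.0 3.6 0.8
  endloop
 endfacet
 facet normal -0.357 0.249 -0.900
  outer loop
   vertex 2.2 3.6 0.3
   vertex 0.4 0.3 0.1
   vertex 0.1 2.4 0.8
  endloop
 endfacet
 facet normal 0.267 -0.087 -0.960
  outer loop
   vertex 2.2 3.6 0.3
   vertex 4.0 3.6 0.8
   vertex 0.4 0.3 0.1
  endloop
 endfacet
 facet normal 0.806 0.548 0.226
  outer loop
   vertex 3.6 3.9 1.5
   vertex 3.9 2.8 3.1
   vertex 4.0 3.6 0.8
  endloop
 endfacet
 facet normal 0.096 0.934 -0.345
  outer loop
   vertex 3.6 3.9 1.5
   vertex 4.0 3.6 0.8
   vertex 2.2 3.6 0.3
  endloop
 endfacet
 facet normal -0.418 0.710 0.567
  outer loop
   vertex 3.6 3.9 1.5
   vertex 0.1 2.4 0.8
   vertex 3.9 2.8 3.1
  endloop
 endfacet
 facet normal -0.425 0.861 0.281
  outer loop
   vertex 3.6 3.9 1.5
   vertex 2.2 3.6 0.3
   vertex 0.1 2.4 0.8
  endloop
 endfacet
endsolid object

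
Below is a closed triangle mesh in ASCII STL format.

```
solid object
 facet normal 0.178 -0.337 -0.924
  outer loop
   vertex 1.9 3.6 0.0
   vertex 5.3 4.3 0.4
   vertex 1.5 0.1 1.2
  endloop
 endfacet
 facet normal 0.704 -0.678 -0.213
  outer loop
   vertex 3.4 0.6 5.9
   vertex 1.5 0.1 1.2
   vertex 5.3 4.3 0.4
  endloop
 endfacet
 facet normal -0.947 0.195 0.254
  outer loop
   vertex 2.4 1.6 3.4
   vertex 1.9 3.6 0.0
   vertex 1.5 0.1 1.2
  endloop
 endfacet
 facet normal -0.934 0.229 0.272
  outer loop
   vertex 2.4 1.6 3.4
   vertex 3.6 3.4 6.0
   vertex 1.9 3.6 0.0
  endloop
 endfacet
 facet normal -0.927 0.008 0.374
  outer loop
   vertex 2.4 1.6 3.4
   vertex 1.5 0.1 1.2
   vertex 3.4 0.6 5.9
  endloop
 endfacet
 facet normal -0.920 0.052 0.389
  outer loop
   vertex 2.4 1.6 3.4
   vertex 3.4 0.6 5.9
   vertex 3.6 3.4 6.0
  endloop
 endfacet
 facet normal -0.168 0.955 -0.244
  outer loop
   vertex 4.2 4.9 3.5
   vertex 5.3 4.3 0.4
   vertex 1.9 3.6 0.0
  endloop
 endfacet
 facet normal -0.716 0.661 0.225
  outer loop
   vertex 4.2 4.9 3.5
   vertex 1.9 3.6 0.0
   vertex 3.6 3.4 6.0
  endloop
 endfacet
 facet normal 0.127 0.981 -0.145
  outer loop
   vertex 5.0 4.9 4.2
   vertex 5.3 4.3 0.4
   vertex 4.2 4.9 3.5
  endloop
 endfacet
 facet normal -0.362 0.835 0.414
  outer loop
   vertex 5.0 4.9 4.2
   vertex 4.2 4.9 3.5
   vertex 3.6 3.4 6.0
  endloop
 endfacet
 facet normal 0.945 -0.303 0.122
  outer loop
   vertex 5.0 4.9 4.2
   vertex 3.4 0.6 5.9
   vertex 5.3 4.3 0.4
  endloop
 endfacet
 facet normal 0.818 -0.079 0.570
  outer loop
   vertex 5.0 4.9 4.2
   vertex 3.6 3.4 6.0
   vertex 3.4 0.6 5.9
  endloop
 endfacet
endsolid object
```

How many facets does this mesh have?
12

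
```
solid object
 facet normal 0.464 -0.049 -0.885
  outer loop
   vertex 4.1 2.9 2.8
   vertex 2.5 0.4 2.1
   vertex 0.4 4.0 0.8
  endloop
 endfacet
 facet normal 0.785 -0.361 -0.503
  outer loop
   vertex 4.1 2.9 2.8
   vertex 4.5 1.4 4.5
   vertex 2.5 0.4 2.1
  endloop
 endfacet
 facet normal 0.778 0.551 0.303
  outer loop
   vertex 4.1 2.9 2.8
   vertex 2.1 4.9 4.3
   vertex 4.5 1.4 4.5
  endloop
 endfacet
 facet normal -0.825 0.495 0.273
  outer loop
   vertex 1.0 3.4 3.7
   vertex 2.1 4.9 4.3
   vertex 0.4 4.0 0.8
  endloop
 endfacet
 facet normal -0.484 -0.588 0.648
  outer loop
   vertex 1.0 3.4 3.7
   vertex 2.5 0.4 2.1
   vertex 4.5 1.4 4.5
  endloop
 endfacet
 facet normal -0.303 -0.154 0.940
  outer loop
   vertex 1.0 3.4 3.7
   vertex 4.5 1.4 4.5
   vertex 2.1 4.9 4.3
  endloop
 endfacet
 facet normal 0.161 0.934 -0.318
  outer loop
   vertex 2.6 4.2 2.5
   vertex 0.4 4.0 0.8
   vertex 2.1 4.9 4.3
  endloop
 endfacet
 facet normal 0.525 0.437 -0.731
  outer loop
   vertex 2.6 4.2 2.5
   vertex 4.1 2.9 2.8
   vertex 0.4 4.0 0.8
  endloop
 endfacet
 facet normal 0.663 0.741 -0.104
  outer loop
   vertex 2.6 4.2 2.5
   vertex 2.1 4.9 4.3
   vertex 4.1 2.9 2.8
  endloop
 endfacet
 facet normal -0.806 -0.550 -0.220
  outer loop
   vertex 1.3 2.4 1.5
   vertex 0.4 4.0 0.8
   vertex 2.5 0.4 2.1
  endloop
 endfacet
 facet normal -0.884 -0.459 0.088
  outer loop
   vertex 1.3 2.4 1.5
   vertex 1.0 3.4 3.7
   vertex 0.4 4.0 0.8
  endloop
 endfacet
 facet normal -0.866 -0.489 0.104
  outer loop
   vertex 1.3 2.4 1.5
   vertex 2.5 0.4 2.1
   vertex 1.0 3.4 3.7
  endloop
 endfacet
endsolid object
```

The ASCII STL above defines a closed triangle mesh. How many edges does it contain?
18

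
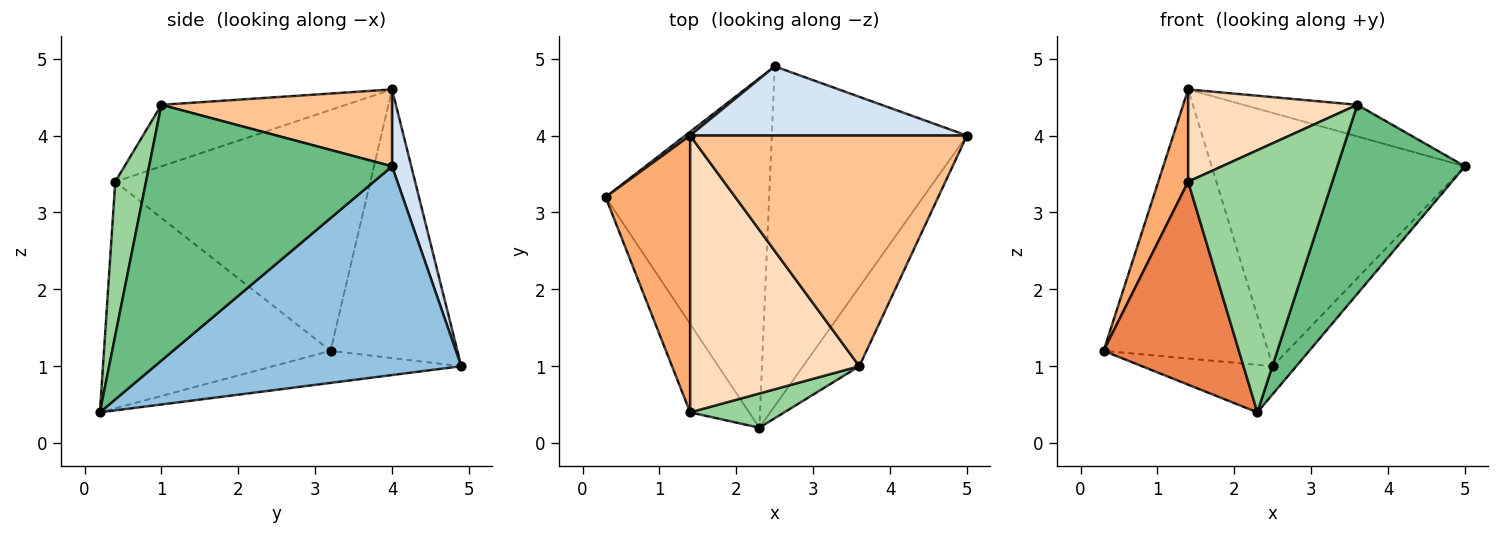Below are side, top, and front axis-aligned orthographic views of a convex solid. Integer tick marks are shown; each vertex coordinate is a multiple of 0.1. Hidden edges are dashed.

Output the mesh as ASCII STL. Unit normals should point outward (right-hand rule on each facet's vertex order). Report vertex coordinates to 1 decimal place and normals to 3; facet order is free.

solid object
 facet normal -0.191 0.132 -0.973
  outer loop
   vertex 2.5 4.9 1.0
   vertex 2.3 0.2 0.4
   vertex 0.3 3.2 1.2
  endloop
 endfacet
 facet normal 0.729 0.056 -0.682
  outer loop
   vertex 2.5 4.9 1.0
   vertex 5.0 4.0 3.6
   vertex 2.3 0.2 0.4
  endloop
 endfacet
 facet normal -0.611 0.792 0.011
  outer loop
   vertex 2.5 4.9 1.0
   vertex 0.3 3.2 1.2
   vertex 1.4 4.0 4.6
  endloop
 endfacet
 facet normal 0.073 0.962 0.263
  outer loop
   vertex 2.5 4.9 1.0
   vertex 1.4 4.0 4.6
   vertex 5.0 4.0 3.6
  endloop
 endfacet
 facet normal -0.838 -0.500 -0.218
  outer loop
   vertex 1.4 0.4 3.4
   vertex 0.3 3.2 1.2
   vertex 2.3 0.2 0.4
  endloop
 endfacet
 facet normal -0.938 -0.110 0.329
  outer loop
   vertex 1.4 0.4 3.4
   vertex 1.4 4.0 4.6
   vertex 0.3 3.2 1.2
  endloop
 endfacet
 facet normal 0.265 0.131 0.955
  outer loop
   vertex 3.6 1.0 4.4
   vertex 5.0 4.0 3.6
   vertex 1.4 4.0 4.6
  endloop
 endfacet
 facet normal -0.326 -0.299 0.897
  outer loop
   vertex 3.6 1.0 4.4
   vertex 1.4 4.0 4.6
   vertex 1.4 0.4 3.4
  endloop
 endfacet
 facet normal 0.869 -0.456 -0.191
  outer loop
   vertex 3.6 1.0 4.4
   vertex 2.3 0.2 0.4
   vertex 5.0 4.0 3.6
  endloop
 endfacet
 facet normal 0.207 -0.970 0.127
  outer loop
   vertex 3.6 1.0 4.4
   vertex 1.4 0.4 3.4
   vertex 2.3 0.2 0.4
  endloop
 endfacet
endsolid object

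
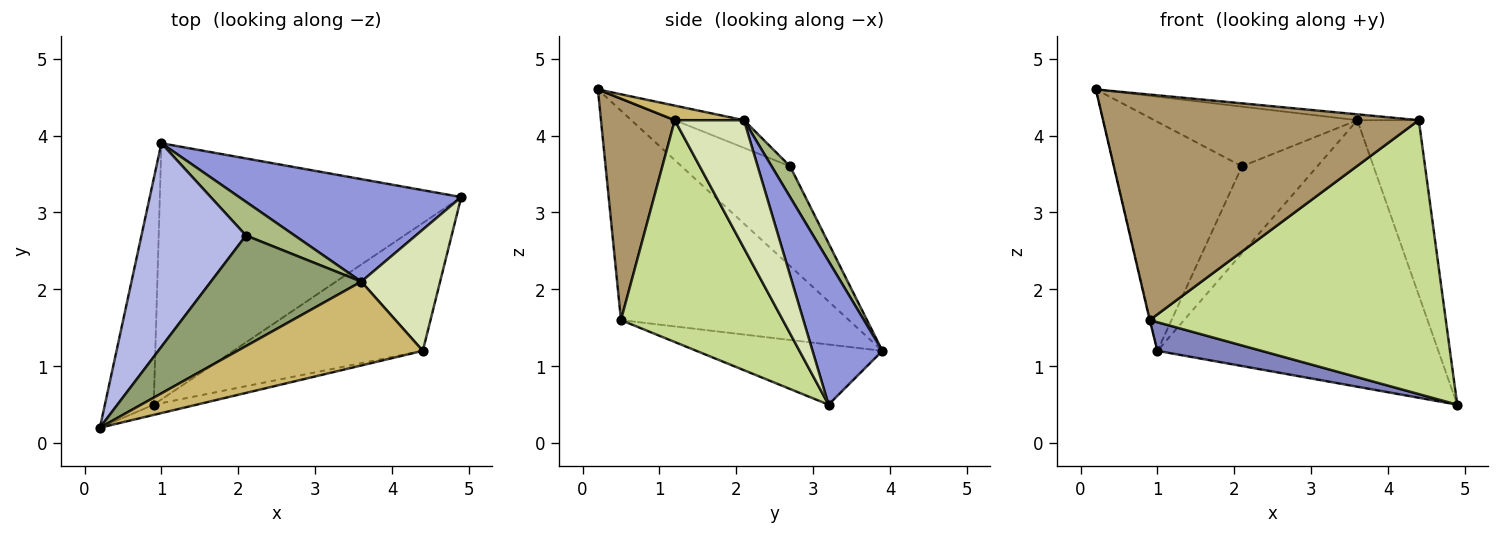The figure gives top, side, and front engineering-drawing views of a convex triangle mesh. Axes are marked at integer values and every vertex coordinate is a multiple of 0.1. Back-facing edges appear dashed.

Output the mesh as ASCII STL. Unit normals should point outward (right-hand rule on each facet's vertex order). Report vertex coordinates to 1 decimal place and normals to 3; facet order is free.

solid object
 facet normal -0.974 0.002 -0.227
  outer loop
   vertex 0.9 0.5 1.6
   vertex 0.2 0.2 4.6
   vertex 1.0 3.9 1.2
  endloop
 endfacet
 facet normal -0.195 -0.109 -0.975
  outer loop
   vertex 0.9 0.5 1.6
   vertex 1.0 3.9 1.2
   vertex 4.9 3.2 0.5
  endloop
 endfacet
 facet normal 0.226 0.909 0.350
  outer loop
   vertex 3.6 2.1 4.2
   vertex 4.9 3.2 0.5
   vertex 1.0 3.9 1.2
  endloop
 endfacet
 facet normal -0.535 0.631 0.561
  outer loop
   vertex 2.1 2.7 3.6
   vertex 1.0 3.9 1.2
   vertex 0.2 0.2 4.6
  endloop
 endfacet
 facet normal -0.160 0.469 0.869
  outer loop
   vertex 2.1 2.7 3.6
   vertex 0.2 0.2 4.6
   vertex 3.6 2.1 4.2
  endloop
 endfacet
 facet normal 0.223 0.909 0.352
  outer loop
   vertex 2.1 2.7 3.6
   vertex 3.6 2.1 4.2
   vertex 1.0 3.9 1.2
  endloop
 endfacet
 facet normal 0.444 -0.812 -0.379
  outer loop
   vertex 4.4 1.2 4.2
   vertex 0.9 0.5 1.6
   vertex 4.9 3.2 0.5
  endloop
 endfacet
 facet normal 0.679 0.604 0.418
  outer loop
   vertex 4.4 1.2 4.2
   vertex 4.9 3.2 0.5
   vertex 3.6 2.1 4.2
  endloop
 endfacet
 facet normal 0.227 -0.973 -0.044
  outer loop
   vertex 4.4 1.2 4.2
   vertex 0.2 0.2 4.6
   vertex 0.9 0.5 1.6
  endloop
 endfacet
 facet normal 0.078 0.069 0.995
  outer loop
   vertex 4.4 1.2 4.2
   vertex 3.6 2.1 4.2
   vertex 0.2 0.2 4.6
  endloop
 endfacet
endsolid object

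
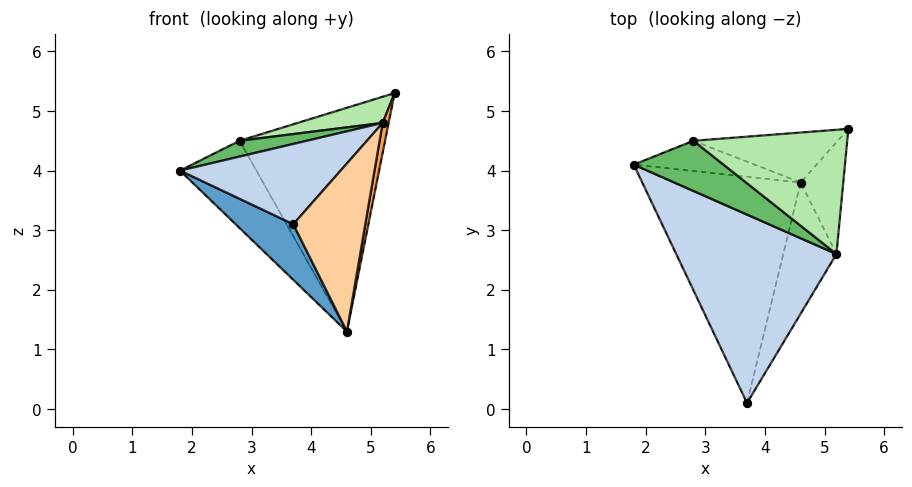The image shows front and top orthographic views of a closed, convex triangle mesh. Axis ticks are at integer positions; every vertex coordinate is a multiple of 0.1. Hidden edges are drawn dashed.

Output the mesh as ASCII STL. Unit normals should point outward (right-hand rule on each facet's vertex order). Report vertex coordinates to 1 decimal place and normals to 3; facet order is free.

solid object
 facet normal -0.693 -0.172 -0.700
  outer loop
   vertex 4.6 3.8 1.3
   vertex 3.7 0.1 3.1
   vertex 1.8 4.1 4.0
  endloop
 endfacet
 facet normal -0.363 -0.365 0.857
  outer loop
   vertex 5.2 2.6 4.8
   vertex 1.8 4.1 4.0
   vertex 3.7 0.1 3.1
  endloop
 endfacet
 facet normal 0.981 -0.049 -0.185
  outer loop
   vertex 5.2 2.6 4.8
   vertex 4.6 3.8 1.3
   vertex 5.4 4.7 5.3
  endloop
 endfacet
 facet normal 0.895 -0.351 -0.274
  outer loop
   vertex 5.2 2.6 4.8
   vertex 3.7 0.1 3.1
   vertex 4.6 3.8 1.3
  endloop
 endfacet
 facet normal -0.336 -0.283 0.898
  outer loop
   vertex 2.8 4.5 4.5
   vertex 1.8 4.1 4.0
   vertex 5.2 2.6 4.8
  endloop
 endfacet
 facet normal -0.274 -0.198 0.941
  outer loop
   vertex 2.8 4.5 4.5
   vertex 5.2 2.6 4.8
   vertex 5.4 4.7 5.3
  endloop
 endfacet
 facet normal -0.210 0.924 -0.320
  outer loop
   vertex 2.8 4.5 4.5
   vertex 4.6 3.8 1.3
   vertex 1.8 4.1 4.0
  endloop
 endfacet
 facet normal -0.008 0.976 -0.218
  outer loop
   vertex 2.8 4.5 4.5
   vertex 5.4 4.7 5.3
   vertex 4.6 3.8 1.3
  endloop
 endfacet
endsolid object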